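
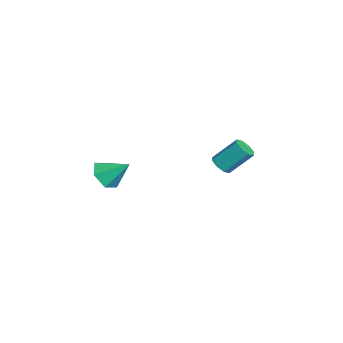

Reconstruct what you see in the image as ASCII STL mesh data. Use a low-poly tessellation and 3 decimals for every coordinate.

solid 
facet normal -0.290 -0.724 -0.626
outer loop
vertex 0.445 -3.203 2.007
vertex -0.277 -3.138 2.267
vertex -0.044 -2.714 1.668
endloop
endfacet
facet normal 0.769 0.571 -0.285
outer loop
vertex 0.445 -3.203 2.007
vertex -0.044 -2.714 1.668
vertex 0.097 -2.202 3.073
endloop
endfacet
facet normal -0.290 -0.724 -0.625
outer loop
vertex -0.044 -2.714 1.668
vertex -0.277 -3.138 2.267
vertex -0.766 -2.649 1.927
endloop
endfacet
facet normal -0.037 0.940 -0.339
outer loop
vertex -0.044 -2.714 1.668
vertex -0.766 -2.649 1.927
vertex 0.097 -2.202 3.073
endloop
endfacet
facet normal -0.291 -0.725 -0.624
outer loop
vertex -0.766 -2.649 1.927
vertex -0.277 -3.138 2.267
vertex -0.999 -3.072 2.527
endloop
endfacet
facet normal -0.673 0.702 0.233
outer loop
vertex -0.766 -2.649 1.927
vertex -0.999 -3.072 2.527
vertex 0.097 -2.202 3.073
endloop
endfacet
facet normal -0.291 -0.724 -0.625
outer loop
vertex -0.999 -3.072 2.527
vertex -0.277 -3.138 2.267
vertex -0.51 -3.561 2.866
endloop
endfacet
facet normal -0.502 0.093 0.860
outer loop
vertex -0.999 -3.072 2.527
vertex -0.51 -3.561 2.866
vertex 0.097 -2.202 3.073
endloop
endfacet
facet normal -0.289 -0.725 -0.625
outer loop
vertex -0.51 -3.561 2.866
vertex -0.277 -3.138 2.267
vertex 0.212 -3.626 2.607
endloop
endfacet
facet normal 0.303 -0.274 0.913
outer loop
vertex -0.51 -3.561 2.866
vertex 0.212 -3.626 2.607
vertex 0.097 -2.202 3.073
endloop
endfacet
facet normal -0.290 -0.725 -0.624
outer loop
vertex 0.212 -3.626 2.607
vertex -0.277 -3.138 2.267
vertex 0.445 -3.203 2.007
endloop
endfacet
facet normal 0.940 -0.035 0.340
outer loop
vertex 0.212 -3.626 2.607
vertex 0.445 -3.203 2.007
vertex 0.097 -2.202 3.073
endloop
endfacet
facet normal -0.021 -0.697 -0.717
outer loop
vertex -2.959 2.17 0.418
vertex -3.275 1.852 0.736
vertex -3.369 2.242 0.36
endloop
endfacet
facet normal 0.219 0.697 -0.682
outer loop
vertex -2.959 2.17 0.418
vertex -3.369 2.242 0.36
vertex -2.928 3.186 1.466
endloop
endfacet
facet normal 0.218 0.698 -0.682
outer loop
vertex -2.928 3.186 1.466
vertex -3.369 2.242 0.36
vertex -3.339 3.258 1.408
endloop
endfacet
facet normal 0.021 0.697 0.717
outer loop
vertex -2.928 3.186 1.466
vertex -3.339 3.258 1.408
vertex -3.245 2.868 1.784
endloop
endfacet
facet normal -0.021 -0.697 -0.717
outer loop
vertex -3.369 2.242 0.36
vertex -3.275 1.852 0.736
vertex -3.725 2.086 0.522
endloop
endfacet
facet normal -0.534 0.615 -0.581
outer loop
vertex -3.369 2.242 0.36
vertex -3.725 2.086 0.522
vertex -3.339 3.258 1.408
endloop
endfacet
facet normal -0.535 0.615 -0.580
outer loop
vertex -3.339 3.258 1.408
vertex -3.725 2.086 0.522
vertex -3.694 3.102 1.57
endloop
endfacet
facet normal 0.021 0.697 0.717
outer loop
vertex -3.339 3.258 1.408
vertex -3.694 3.102 1.57
vertex -3.245 2.868 1.784
endloop
endfacet
facet normal -0.021 -0.696 -0.717
outer loop
vertex -3.725 2.086 0.522
vertex -3.275 1.852 0.736
vertex -3.817 1.792 0.81
endloop
endfacet
facet normal -0.976 0.171 -0.137
outer loop
vertex -3.725 2.086 0.522
vertex -3.817 1.792 0.81
vertex -3.694 3.102 1.57
endloop
endfacet
facet normal -0.976 0.171 -0.137
outer loop
vertex -3.694 3.102 1.57
vertex -3.817 1.792 0.81
vertex -3.786 2.808 1.858
endloop
endfacet
facet normal 0.021 0.696 0.717
outer loop
vertex -3.694 3.102 1.57
vertex -3.786 2.808 1.858
vertex -3.245 2.868 1.784
endloop
endfacet
facet normal -0.021 -0.696 -0.717
outer loop
vertex -3.817 1.792 0.81
vertex -3.275 1.852 0.736
vertex -3.592 1.534 1.054
endloop
endfacet
facet normal -0.844 -0.372 0.385
outer loop
vertex -3.817 1.792 0.81
vertex -3.592 1.534 1.054
vertex -3.786 2.808 1.858
endloop
endfacet
facet normal -0.844 -0.372 0.385
outer loop
vertex -3.786 2.808 1.858
vertex -3.592 1.534 1.054
vertex -3.561 2.55 2.102
endloop
endfacet
facet normal 0.021 0.697 0.717
outer loop
vertex -3.786 2.808 1.858
vertex -3.561 2.55 2.102
vertex -3.245 2.868 1.784
endloop
endfacet
facet normal -0.021 -0.697 -0.717
outer loop
vertex -3.592 1.534 1.054
vertex -3.275 1.852 0.736
vertex -3.181 1.462 1.112
endloop
endfacet
facet normal -0.218 -0.697 0.683
outer loop
vertex -3.592 1.534 1.054
vertex -3.181 1.462 1.112
vertex -3.561 2.55 2.102
endloop
endfacet
facet normal -0.219 -0.697 0.682
outer loop
vertex -3.561 2.55 2.102
vertex -3.181 1.462 1.112
vertex -3.151 2.478 2.16
endloop
endfacet
facet normal 0.021 0.697 0.717
outer loop
vertex -3.561 2.55 2.102
vertex -3.151 2.478 2.16
vertex -3.245 2.868 1.784
endloop
endfacet
facet normal -0.021 -0.697 -0.717
outer loop
vertex -3.181 1.462 1.112
vertex -3.275 1.852 0.736
vertex -2.826 1.618 0.95
endloop
endfacet
facet normal 0.535 -0.614 0.580
outer loop
vertex -3.181 1.462 1.112
vertex -2.826 1.618 0.95
vertex -3.151 2.478 2.16
endloop
endfacet
facet normal 0.534 -0.615 0.580
outer loop
vertex -3.151 2.478 2.16
vertex -2.826 1.618 0.95
vertex -2.795 2.634 1.998
endloop
endfacet
facet normal 0.021 0.697 0.717
outer loop
vertex -3.151 2.478 2.16
vertex -2.795 2.634 1.998
vertex -3.245 2.868 1.784
endloop
endfacet
facet normal -0.021 -0.696 -0.717
outer loop
vertex -2.826 1.618 0.95
vertex -3.275 1.852 0.736
vertex -2.734 1.912 0.662
endloop
endfacet
facet normal 0.976 -0.171 0.137
outer loop
vertex -2.826 1.618 0.95
vertex -2.734 1.912 0.662
vertex -2.795 2.634 1.998
endloop
endfacet
facet normal 0.976 -0.171 0.137
outer loop
vertex -2.795 2.634 1.998
vertex -2.734 1.912 0.662
vertex -2.703 2.928 1.71
endloop
endfacet
facet normal 0.021 0.696 0.717
outer loop
vertex -2.795 2.634 1.998
vertex -2.703 2.928 1.71
vertex -3.245 2.868 1.784
endloop
endfacet
facet normal -0.021 -0.697 -0.717
outer loop
vertex -2.734 1.912 0.662
vertex -3.275 1.852 0.736
vertex -2.959 2.17 0.418
endloop
endfacet
facet normal 0.844 0.372 -0.385
outer loop
vertex -2.734 1.912 0.662
vertex -2.959 2.17 0.418
vertex -2.703 2.928 1.71
endloop
endfacet
facet normal 0.844 0.372 -0.385
outer loop
vertex -2.703 2.928 1.71
vertex -2.959 2.17 0.418
vertex -2.928 3.186 1.466
endloop
endfacet
facet normal 0.021 0.696 0.717
outer loop
vertex -2.703 2.928 1.71
vertex -2.928 3.186 1.466
vertex -3.245 2.868 1.784
endloop
endfacet

endsolid


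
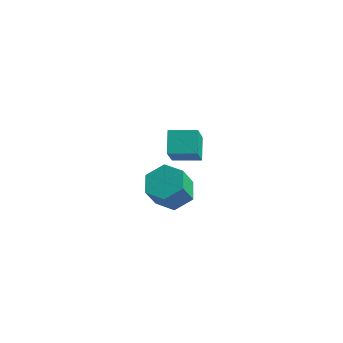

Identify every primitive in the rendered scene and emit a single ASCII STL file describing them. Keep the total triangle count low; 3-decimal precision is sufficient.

solid 
facet normal 0.061 0.474 -0.878
outer loop
vertex 1.484 3.244 -3.293
vertex 0.966 2.466 -3.749
vertex 0.446 3.273 -3.349
endloop
endfacet
facet normal -0.001 0.880 0.475
outer loop
vertex 1.484 3.244 -3.293
vertex 0.446 3.273 -3.349
vertex 1.393 2.532 -1.975
endloop
endfacet
facet normal -0.001 0.880 0.475
outer loop
vertex 1.393 2.532 -1.975
vertex 0.446 3.273 -3.349
vertex 0.355 2.561 -2.031
endloop
endfacet
facet normal -0.061 -0.474 0.878
outer loop
vertex 1.393 2.532 -1.975
vertex 0.355 2.561 -2.031
vertex 0.874 1.754 -2.431
endloop
endfacet
facet normal 0.061 0.474 -0.878
outer loop
vertex 0.446 3.273 -3.349
vertex 0.966 2.466 -3.749
vertex -0.072 2.495 -3.805
endloop
endfacet
facet normal -0.865 0.464 0.191
outer loop
vertex 0.446 3.273 -3.349
vertex -0.072 2.495 -3.805
vertex 0.355 2.561 -2.031
endloop
endfacet
facet normal -0.864 0.465 0.191
outer loop
vertex 0.355 2.561 -2.031
vertex -0.072 2.495 -3.805
vertex -0.164 1.784 -2.488
endloop
endfacet
facet normal -0.062 -0.475 0.878
outer loop
vertex 0.355 2.561 -2.031
vertex -0.164 1.784 -2.488
vertex 0.874 1.754 -2.431
endloop
endfacet
facet normal 0.061 0.474 -0.878
outer loop
vertex -0.072 2.495 -3.805
vertex 0.966 2.466 -3.749
vertex 0.447 1.688 -4.205
endloop
endfacet
facet normal -0.864 -0.415 -0.284
outer loop
vertex -0.072 2.495 -3.805
vertex 0.447 1.688 -4.205
vertex -0.164 1.784 -2.488
endloop
endfacet
facet normal -0.864 -0.416 -0.284
outer loop
vertex -0.164 1.784 -2.488
vertex 0.447 1.688 -4.205
vertex 0.356 0.976 -2.887
endloop
endfacet
facet normal -0.062 -0.474 0.879
outer loop
vertex -0.164 1.784 -2.488
vertex 0.356 0.976 -2.887
vertex 0.874 1.754 -2.431
endloop
endfacet
facet normal 0.061 0.474 -0.878
outer loop
vertex 0.447 1.688 -4.205
vertex 0.966 2.466 -3.749
vertex 1.485 1.659 -4.149
endloop
endfacet
facet normal 0.001 -0.880 -0.475
outer loop
vertex 0.447 1.688 -4.205
vertex 1.485 1.659 -4.149
vertex 0.356 0.976 -2.887
endloop
endfacet
facet normal 0.001 -0.880 -0.475
outer loop
vertex 0.356 0.976 -2.887
vertex 1.485 1.659 -4.149
vertex 1.394 0.947 -2.831
endloop
endfacet
facet normal -0.061 -0.474 0.878
outer loop
vertex 0.356 0.976 -2.887
vertex 1.394 0.947 -2.831
vertex 0.874 1.754 -2.431
endloop
endfacet
facet normal 0.062 0.475 -0.878
outer loop
vertex 1.485 1.659 -4.149
vertex 0.966 2.466 -3.749
vertex 2.004 2.436 -3.692
endloop
endfacet
facet normal 0.864 -0.465 -0.191
outer loop
vertex 1.485 1.659 -4.149
vertex 2.004 2.436 -3.692
vertex 1.394 0.947 -2.831
endloop
endfacet
facet normal 0.865 -0.464 -0.190
outer loop
vertex 1.394 0.947 -2.831
vertex 2.004 2.436 -3.692
vertex 1.912 1.725 -2.375
endloop
endfacet
facet normal -0.061 -0.474 0.878
outer loop
vertex 1.394 0.947 -2.831
vertex 1.912 1.725 -2.375
vertex 0.874 1.754 -2.431
endloop
endfacet
facet normal 0.062 0.474 -0.879
outer loop
vertex 2.004 2.436 -3.692
vertex 0.966 2.466 -3.749
vertex 1.484 3.244 -3.293
endloop
endfacet
facet normal 0.864 0.415 0.285
outer loop
vertex 2.004 2.436 -3.692
vertex 1.484 3.244 -3.293
vertex 1.912 1.725 -2.375
endloop
endfacet
facet normal 0.864 0.415 0.284
outer loop
vertex 1.912 1.725 -2.375
vertex 1.484 3.244 -3.293
vertex 1.393 2.532 -1.975
endloop
endfacet
facet normal -0.061 -0.474 0.878
outer loop
vertex 1.912 1.725 -2.375
vertex 1.393 2.532 -1.975
vertex 0.874 1.754 -2.431
endloop
endfacet
facet normal -0.413 0.680 0.606
outer loop
vertex 2.21 0.026 3.148
vertex 3.366 0.633 3.254
vertex 1.806 1.043 1.731
endloop
endfacet
facet normal -0.882 -0.464 -0.081
outer loop
vertex 2.314 0.207 0.986
vertex 2.21 0.026 3.148
vertex 1.806 1.043 1.731
endloop
endfacet
facet normal -0.413 0.680 0.606
outer loop
vertex 1.806 1.043 1.731
vertex 3.366 0.633 3.254
vertex 2.962 1.65 1.837
endloop
endfacet
facet normal -0.226 0.568 -0.791
outer loop
vertex 2.962 1.65 1.837
vertex 2.314 0.207 0.986
vertex 1.806 1.043 1.731
endloop
endfacet
facet normal 0.226 -0.568 0.791
outer loop
vertex 2.21 0.026 3.148
vertex 3.874 -0.203 2.509
vertex 3.366 0.633 3.254
endloop
endfacet
facet normal -0.882 -0.464 -0.081
outer loop
vertex 2.718 -0.81 2.403
vertex 2.21 0.026 3.148
vertex 2.314 0.207 0.986
endloop
endfacet
facet normal 0.226 -0.568 0.791
outer loop
vertex 2.718 -0.81 2.403
vertex 3.874 -0.203 2.509
vertex 2.21 0.026 3.148
endloop
endfacet
facet normal 0.882 0.464 0.081
outer loop
vertex 3.366 0.633 3.254
vertex 3.874 -0.203 2.509
vertex 2.962 1.65 1.837
endloop
endfacet
facet normal -0.226 0.568 -0.791
outer loop
vertex 3.47 0.814 1.092
vertex 2.314 0.207 0.986
vertex 2.962 1.65 1.837
endloop
endfacet
facet normal 0.882 0.464 0.081
outer loop
vertex 2.962 1.65 1.837
vertex 3.874 -0.203 2.509
vertex 3.47 0.814 1.092
endloop
endfacet
facet normal 0.413 -0.680 -0.606
outer loop
vertex 3.47 0.814 1.092
vertex 2.718 -0.81 2.403
vertex 2.314 0.207 0.986
endloop
endfacet
facet normal 0.413 -0.680 -0.606
outer loop
vertex 3.874 -0.203 2.509
vertex 2.718 -0.81 2.403
vertex 3.47 0.814 1.092
endloop
endfacet

endsolid


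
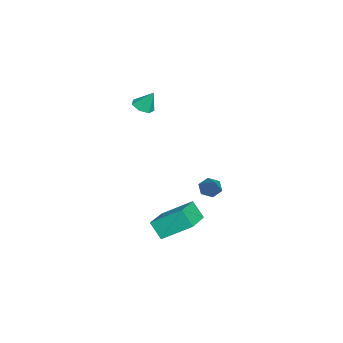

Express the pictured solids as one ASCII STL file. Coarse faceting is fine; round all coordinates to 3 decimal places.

solid 
facet normal -0.327 -0.492 0.807
outer loop
vertex 3.37 2.59 -0.628
vertex 1.462 2.976 -1.166
vertex 3.334 1.257 -1.455
endloop
endfacet
facet normal 0.945 -0.191 0.267
outer loop
vertex 3.658 1.744 -2.254
vertex 3.37 2.59 -0.628
vertex 3.334 1.257 -1.455
endloop
endfacet
facet normal -0.327 -0.492 0.807
outer loop
vertex 3.334 1.257 -1.455
vertex 1.462 2.976 -1.166
vertex 1.426 1.643 -1.993
endloop
endfacet
facet normal -0.023 -0.849 -0.527
outer loop
vertex 1.426 1.643 -1.993
vertex 3.658 1.744 -2.254
vertex 3.334 1.257 -1.455
endloop
endfacet
facet normal 0.023 0.849 0.527
outer loop
vertex 3.37 2.59 -0.628
vertex 1.786 3.463 -1.965
vertex 1.462 2.976 -1.166
endloop
endfacet
facet normal 0.945 -0.191 0.267
outer loop
vertex 3.694 3.077 -1.427
vertex 3.37 2.59 -0.628
vertex 3.658 1.744 -2.254
endloop
endfacet
facet normal 0.023 0.849 0.527
outer loop
vertex 3.694 3.077 -1.427
vertex 1.786 3.463 -1.965
vertex 3.37 2.59 -0.628
endloop
endfacet
facet normal -0.945 0.191 -0.267
outer loop
vertex 1.462 2.976 -1.166
vertex 1.786 3.463 -1.965
vertex 1.426 1.643 -1.993
endloop
endfacet
facet normal -0.023 -0.849 -0.527
outer loop
vertex 1.75 2.13 -2.792
vertex 3.658 1.744 -2.254
vertex 1.426 1.643 -1.993
endloop
endfacet
facet normal -0.945 0.191 -0.267
outer loop
vertex 1.426 1.643 -1.993
vertex 1.786 3.463 -1.965
vertex 1.75 2.13 -2.792
endloop
endfacet
facet normal 0.327 0.492 -0.807
outer loop
vertex 1.75 2.13 -2.792
vertex 3.694 3.077 -1.427
vertex 3.658 1.744 -2.254
endloop
endfacet
facet normal 0.327 0.492 -0.807
outer loop
vertex 1.786 3.463 -1.965
vertex 3.694 3.077 -1.427
vertex 1.75 2.13 -2.792
endloop
endfacet
facet normal -0.113 -0.475 -0.873
outer loop
vertex -0.202 0.571 3.483
vertex -0.748 0.697 3.485
vertex -0.322 0.991 3.27
endloop
endfacet
facet normal 0.913 0.359 0.194
outer loop
vertex -0.202 0.571 3.483
vertex -0.322 0.991 3.27
vertex -0.632 1.183 4.375
endloop
endfacet
facet normal -0.113 -0.474 -0.873
outer loop
vertex -0.322 0.991 3.27
vertex -0.748 0.697 3.485
vertex -0.762 1.19 3.219
endloop
endfacet
facet normal 0.416 0.909 -0.041
outer loop
vertex -0.322 0.991 3.27
vertex -0.762 1.19 3.219
vertex -0.632 1.183 4.375
endloop
endfacet
facet normal -0.113 -0.474 -0.873
outer loop
vertex -0.762 1.19 3.219
vertex -0.748 0.697 3.485
vertex -1.192 1.018 3.368
endloop
endfacet
facet normal -0.357 0.933 0.046
outer loop
vertex -0.762 1.19 3.219
vertex -1.192 1.018 3.368
vertex -0.632 1.183 4.375
endloop
endfacet
facet normal -0.113 -0.475 -0.873
outer loop
vertex -1.192 1.018 3.368
vertex -0.748 0.697 3.485
vertex -1.287 0.605 3.605
endloop
endfacet
facet normal -0.823 0.413 0.390
outer loop
vertex -1.192 1.018 3.368
vertex -1.287 0.605 3.605
vertex -0.632 1.183 4.375
endloop
endfacet
facet normal -0.113 -0.477 -0.872
outer loop
vertex -1.287 0.605 3.605
vertex -0.748 0.697 3.485
vertex -0.976 0.261 3.753
endloop
endfacet
facet normal -0.632 -0.257 0.731
outer loop
vertex -1.287 0.605 3.605
vertex -0.976 0.261 3.753
vertex -0.632 1.183 4.375
endloop
endfacet
facet normal -0.114 -0.476 -0.872
outer loop
vertex -0.976 0.261 3.753
vertex -0.748 0.697 3.485
vertex -0.493 0.246 3.698
endloop
endfacet
facet normal 0.075 -0.577 0.814
outer loop
vertex -0.976 0.261 3.753
vertex -0.493 0.246 3.698
vertex -0.632 1.183 4.375
endloop
endfacet
facet normal -0.113 -0.476 -0.872
outer loop
vertex -0.493 0.246 3.698
vertex -0.748 0.697 3.485
vertex -0.202 0.571 3.483
endloop
endfacet
facet normal 0.761 -0.302 0.574
outer loop
vertex -0.493 0.246 3.698
vertex -0.202 0.571 3.483
vertex -0.632 1.183 4.375
endloop
endfacet
facet normal -0.770 -0.126 -0.626
outer loop
vertex 2.259 3.855 -0.436
vertex 1.945 3.737 -0.026
vertex 1.993 4.24 -0.186
endloop
endfacet
facet normal 0.587 0.685 -0.431
outer loop
vertex 2.259 3.855 -0.436
vertex 1.993 4.24 -0.186
vertex 3.215 3.943 1.006
endloop
endfacet
facet normal -0.770 -0.126 -0.626
outer loop
vertex 1.993 4.24 -0.186
vertex 1.945 3.737 -0.026
vertex 1.679 4.121 0.224
endloop
endfacet
facet normal -0.022 0.965 0.263
outer loop
vertex 1.993 4.24 -0.186
vertex 1.679 4.121 0.224
vertex 3.215 3.943 1.006
endloop
endfacet
facet normal -0.770 -0.126 -0.626
outer loop
vertex 1.679 4.121 0.224
vertex 1.945 3.737 -0.026
vertex 1.631 3.618 0.384
endloop
endfacet
facet normal -0.402 0.312 0.861
outer loop
vertex 1.679 4.121 0.224
vertex 1.631 3.618 0.384
vertex 3.215 3.943 1.006
endloop
endfacet
facet normal -0.770 -0.125 -0.626
outer loop
vertex 1.631 3.618 0.384
vertex 1.945 3.737 -0.026
vertex 1.897 3.233 0.134
endloop
endfacet
facet normal -0.174 -0.618 0.767
outer loop
vertex 1.631 3.618 0.384
vertex 1.897 3.233 0.134
vertex 3.215 3.943 1.006
endloop
endfacet
facet normal -0.770 -0.125 -0.626
outer loop
vertex 1.897 3.233 0.134
vertex 1.945 3.737 -0.026
vertex 2.211 3.352 -0.276
endloop
endfacet
facet normal 0.435 -0.897 0.073
outer loop
vertex 1.897 3.233 0.134
vertex 2.211 3.352 -0.276
vertex 3.215 3.943 1.006
endloop
endfacet
facet normal -0.770 -0.126 -0.626
outer loop
vertex 2.211 3.352 -0.276
vertex 1.945 3.737 -0.026
vertex 2.259 3.855 -0.436
endloop
endfacet
facet normal 0.815 -0.245 -0.525
outer loop
vertex 2.211 3.352 -0.276
vertex 2.259 3.855 -0.436
vertex 3.215 3.943 1.006
endloop
endfacet

endsolid


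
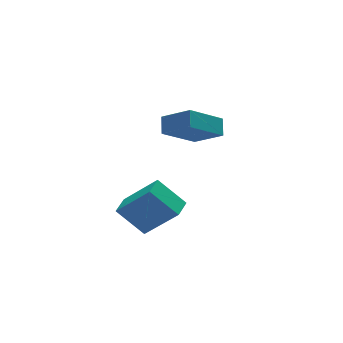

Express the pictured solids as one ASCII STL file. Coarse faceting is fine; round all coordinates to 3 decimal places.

solid 
facet normal -0.489 0.579 0.653
outer loop
vertex -0.572 -2.586 5.197
vertex 0.087 -1.989 5.161
vertex -1.569 -1.585 3.563
endloop
endfacet
facet normal -0.740 -0.671 0.041
outer loop
vertex -0.787 -2.511 2.519
vertex -0.572 -2.586 5.197
vertex -1.569 -1.585 3.563
endloop
endfacet
facet normal -0.489 0.579 0.653
outer loop
vertex -1.569 -1.585 3.563
vertex 0.087 -1.989 5.161
vertex -0.91 -0.988 3.527
endloop
endfacet
facet normal -0.461 0.464 -0.757
outer loop
vertex -0.91 -0.988 3.527
vertex -0.787 -2.511 2.519
vertex -1.569 -1.585 3.563
endloop
endfacet
facet normal 0.461 -0.464 0.757
outer loop
vertex -0.572 -2.586 5.197
vertex 0.869 -2.915 4.117
vertex 0.087 -1.989 5.161
endloop
endfacet
facet normal -0.740 -0.671 0.041
outer loop
vertex 0.21 -3.512 4.153
vertex -0.572 -2.586 5.197
vertex -0.787 -2.511 2.519
endloop
endfacet
facet normal 0.461 -0.464 0.757
outer loop
vertex 0.21 -3.512 4.153
vertex 0.869 -2.915 4.117
vertex -0.572 -2.586 5.197
endloop
endfacet
facet normal 0.740 0.671 -0.041
outer loop
vertex 0.087 -1.989 5.161
vertex 0.869 -2.915 4.117
vertex -0.91 -0.988 3.527
endloop
endfacet
facet normal -0.461 0.464 -0.757
outer loop
vertex -0.128 -1.914 2.483
vertex -0.787 -2.511 2.519
vertex -0.91 -0.988 3.527
endloop
endfacet
facet normal 0.740 0.671 -0.041
outer loop
vertex -0.91 -0.988 3.527
vertex 0.869 -2.915 4.117
vertex -0.128 -1.914 2.483
endloop
endfacet
facet normal 0.489 -0.579 -0.653
outer loop
vertex -0.128 -1.914 2.483
vertex 0.21 -3.512 4.153
vertex -0.787 -2.511 2.519
endloop
endfacet
facet normal 0.489 -0.579 -0.653
outer loop
vertex 0.869 -2.915 4.117
vertex 0.21 -3.512 4.153
vertex -0.128 -1.914 2.483
endloop
endfacet
facet normal -0.784 -0.046 0.619
outer loop
vertex 3.622 1.885 5.21
vertex 2.834 2.947 4.291
vertex 3.282 1.217 4.729
endloop
endfacet
facet normal 0.489 -0.660 0.571
outer loop
vertex 4.906 1.313 3.449
vertex 3.622 1.885 5.21
vertex 3.282 1.217 4.729
endloop
endfacet
facet normal -0.784 -0.046 0.619
outer loop
vertex 3.282 1.217 4.729
vertex 2.834 2.947 4.291
vertex 2.495 2.279 3.811
endloop
endfacet
facet normal -0.382 -0.750 -0.540
outer loop
vertex 2.495 2.279 3.811
vertex 4.906 1.313 3.449
vertex 3.282 1.217 4.729
endloop
endfacet
facet normal 0.381 0.750 0.540
outer loop
vertex 3.622 1.885 5.21
vertex 4.458 3.043 3.011
vertex 2.834 2.947 4.291
endloop
endfacet
facet normal 0.490 -0.659 0.571
outer loop
vertex 5.245 1.981 3.929
vertex 3.622 1.885 5.21
vertex 4.906 1.313 3.449
endloop
endfacet
facet normal 0.382 0.750 0.540
outer loop
vertex 5.245 1.981 3.929
vertex 4.458 3.043 3.011
vertex 3.622 1.885 5.21
endloop
endfacet
facet normal -0.489 0.659 -0.571
outer loop
vertex 2.834 2.947 4.291
vertex 4.458 3.043 3.011
vertex 2.495 2.279 3.811
endloop
endfacet
facet normal -0.382 -0.750 -0.540
outer loop
vertex 4.118 2.375 2.53
vertex 4.906 1.313 3.449
vertex 2.495 2.279 3.811
endloop
endfacet
facet normal -0.489 0.660 -0.570
outer loop
vertex 2.495 2.279 3.811
vertex 4.458 3.043 3.011
vertex 4.118 2.375 2.53
endloop
endfacet
facet normal 0.784 0.047 -0.619
outer loop
vertex 4.118 2.375 2.53
vertex 5.245 1.981 3.929
vertex 4.906 1.313 3.449
endloop
endfacet
facet normal 0.784 0.046 -0.619
outer loop
vertex 4.458 3.043 3.011
vertex 5.245 1.981 3.929
vertex 4.118 2.375 2.53
endloop
endfacet

endsolid


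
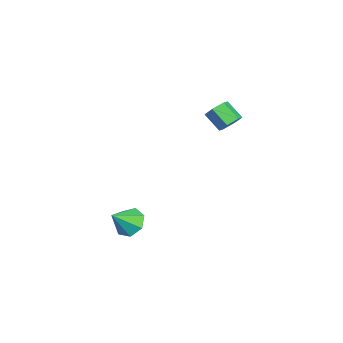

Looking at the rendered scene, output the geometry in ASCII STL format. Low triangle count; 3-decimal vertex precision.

solid 
facet normal -0.392 0.608 -0.690
outer loop
vertex 0.935 -1.687 -4.562
vertex 0.018 -1.653 -4.012
vertex 0.869 -1.011 -3.929
endloop
endfacet
facet normal 0.994 -0.009 0.113
outer loop
vertex 0.935 -1.687 -4.562
vertex 0.869 -1.011 -3.929
vertex 0.722 -2.747 -2.768
endloop
endfacet
facet normal -0.391 0.607 -0.692
outer loop
vertex 0.869 -1.011 -3.929
vertex 0.018 -1.653 -4.012
vertex 0.162 -0.818 -3.36
endloop
endfacet
facet normal 0.640 0.389 0.663
outer loop
vertex 0.869 -1.011 -3.929
vertex 0.162 -0.818 -3.36
vertex 0.722 -2.747 -2.768
endloop
endfacet
facet normal -0.391 0.607 -0.691
outer loop
vertex 0.162 -0.818 -3.36
vertex 0.018 -1.653 -4.012
vertex -0.654 -1.254 -3.281
endloop
endfacet
facet normal -0.056 0.278 0.959
outer loop
vertex 0.162 -0.818 -3.36
vertex -0.654 -1.254 -3.281
vertex 0.722 -2.747 -2.768
endloop
endfacet
facet normal -0.391 0.607 -0.691
outer loop
vertex -0.654 -1.254 -3.281
vertex 0.018 -1.653 -4.012
vertex -0.964 -1.991 -3.753
endloop
endfacet
facet normal -0.571 -0.259 0.779
outer loop
vertex -0.654 -1.254 -3.281
vertex -0.964 -1.991 -3.753
vertex 0.722 -2.747 -2.768
endloop
endfacet
facet normal -0.391 0.607 -0.692
outer loop
vertex -0.964 -1.991 -3.753
vertex 0.018 -1.653 -4.012
vertex -0.534 -2.474 -4.42
endloop
endfacet
facet normal -0.517 -0.816 0.258
outer loop
vertex -0.964 -1.991 -3.753
vertex -0.534 -2.474 -4.42
vertex 0.722 -2.747 -2.768
endloop
endfacet
facet normal -0.392 0.607 -0.692
outer loop
vertex -0.534 -2.474 -4.42
vertex 0.018 -1.653 -4.012
vertex 0.311 -2.339 -4.78
endloop
endfacet
facet normal 0.066 -0.975 -0.211
outer loop
vertex -0.534 -2.474 -4.42
vertex 0.311 -2.339 -4.78
vertex 0.722 -2.747 -2.768
endloop
endfacet
facet normal -0.392 0.607 -0.691
outer loop
vertex 0.311 -2.339 -4.78
vertex 0.018 -1.653 -4.012
vertex 0.935 -1.687 -4.562
endloop
endfacet
facet normal 0.739 -0.615 -0.276
outer loop
vertex 0.311 -2.339 -4.78
vertex 0.935 -1.687 -4.562
vertex 0.722 -2.747 -2.768
endloop
endfacet
facet normal 0.580 0.529 -0.619
outer loop
vertex -0.705 4.685 3.994
vertex -1.041 4.293 3.344
vertex -1.381 4.996 3.626
endloop
endfacet
facet normal -0.003 0.761 0.649
outer loop
vertex -0.705 4.685 3.994
vertex -1.381 4.996 3.626
vertex -1.524 3.939 4.866
endloop
endfacet
facet normal -0.004 0.761 0.648
outer loop
vertex -1.524 3.939 4.866
vertex -1.381 4.996 3.626
vertex -2.2 4.249 4.498
endloop
endfacet
facet normal -0.580 -0.530 0.619
outer loop
vertex -1.524 3.939 4.866
vertex -2.2 4.249 4.498
vertex -1.859 3.547 4.216
endloop
endfacet
facet normal 0.581 0.529 -0.618
outer loop
vertex -1.381 4.996 3.626
vertex -1.041 4.293 3.344
vertex -1.717 4.604 2.975
endloop
endfacet
facet normal -0.707 0.705 -0.060
outer loop
vertex -1.381 4.996 3.626
vertex -1.717 4.604 2.975
vertex -2.2 4.249 4.498
endloop
endfacet
facet normal -0.707 0.704 -0.060
outer loop
vertex -2.2 4.249 4.498
vertex -1.717 4.604 2.975
vertex -2.535 3.857 3.848
endloop
endfacet
facet normal -0.580 -0.530 0.619
outer loop
vertex -2.2 4.249 4.498
vertex -2.535 3.857 3.848
vertex -1.859 3.547 4.216
endloop
endfacet
facet normal 0.581 0.529 -0.618
outer loop
vertex -1.717 4.604 2.975
vertex -1.041 4.293 3.344
vertex -1.376 3.901 2.694
endloop
endfacet
facet normal -0.703 -0.058 -0.709
outer loop
vertex -1.717 4.604 2.975
vertex -1.376 3.901 2.694
vertex -2.535 3.857 3.848
endloop
endfacet
facet normal -0.703 -0.056 -0.709
outer loop
vertex -2.535 3.857 3.848
vertex -1.376 3.901 2.694
vertex -2.195 3.155 3.566
endloop
endfacet
facet normal -0.580 -0.530 0.619
outer loop
vertex -2.535 3.857 3.848
vertex -2.195 3.155 3.566
vertex -1.859 3.547 4.216
endloop
endfacet
facet normal 0.580 0.530 -0.619
outer loop
vertex -1.376 3.901 2.694
vertex -1.041 4.293 3.344
vertex -0.7 3.591 3.062
endloop
endfacet
facet normal 0.004 -0.762 -0.648
outer loop
vertex -1.376 3.901 2.694
vertex -0.7 3.591 3.062
vertex -2.195 3.155 3.566
endloop
endfacet
facet normal 0.003 -0.761 -0.649
outer loop
vertex -2.195 3.155 3.566
vertex -0.7 3.591 3.062
vertex -1.519 2.844 3.934
endloop
endfacet
facet normal -0.580 -0.529 0.619
outer loop
vertex -2.195 3.155 3.566
vertex -1.519 2.844 3.934
vertex -1.859 3.547 4.216
endloop
endfacet
facet normal 0.580 0.530 -0.619
outer loop
vertex -0.7 3.591 3.062
vertex -1.041 4.293 3.344
vertex -0.365 3.983 3.712
endloop
endfacet
facet normal 0.707 -0.705 0.061
outer loop
vertex -0.7 3.591 3.062
vertex -0.365 3.983 3.712
vertex -1.519 2.844 3.934
endloop
endfacet
facet normal 0.707 -0.705 0.059
outer loop
vertex -1.519 2.844 3.934
vertex -0.365 3.983 3.712
vertex -1.183 3.236 4.585
endloop
endfacet
facet normal -0.581 -0.529 0.618
outer loop
vertex -1.519 2.844 3.934
vertex -1.183 3.236 4.585
vertex -1.859 3.547 4.216
endloop
endfacet
facet normal 0.580 0.530 -0.619
outer loop
vertex -0.365 3.983 3.712
vertex -1.041 4.293 3.344
vertex -0.705 4.685 3.994
endloop
endfacet
facet normal 0.704 0.057 0.708
outer loop
vertex -0.365 3.983 3.712
vertex -0.705 4.685 3.994
vertex -1.183 3.236 4.585
endloop
endfacet
facet normal 0.703 0.057 0.709
outer loop
vertex -1.183 3.236 4.585
vertex -0.705 4.685 3.994
vertex -1.524 3.939 4.866
endloop
endfacet
facet normal -0.581 -0.529 0.618
outer loop
vertex -1.183 3.236 4.585
vertex -1.524 3.939 4.866
vertex -1.859 3.547 4.216
endloop
endfacet

endsolid


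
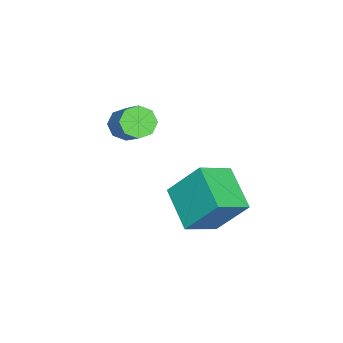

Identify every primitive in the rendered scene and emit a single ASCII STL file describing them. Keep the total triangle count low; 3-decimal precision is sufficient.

solid 
facet normal -0.592 -0.508 -0.625
outer loop
vertex -3.447 -2.313 -2.574
vertex -3.938 -2.475 -1.977
vertex -3.877 -1.893 -2.508
endloop
endfacet
facet normal 0.379 0.509 -0.773
outer loop
vertex -3.447 -2.313 -2.574
vertex -3.877 -1.893 -2.508
vertex -2.41 -1.424 -1.48
endloop
endfacet
facet normal 0.379 0.509 -0.773
outer loop
vertex -2.41 -1.424 -1.48
vertex -3.877 -1.893 -2.508
vertex -2.84 -1.004 -1.414
endloop
endfacet
facet normal 0.592 0.508 0.625
outer loop
vertex -2.41 -1.424 -1.48
vertex -2.84 -1.004 -1.414
vertex -2.902 -1.585 -0.883
endloop
endfacet
facet normal -0.592 -0.508 -0.625
outer loop
vertex -3.877 -1.893 -2.508
vertex -3.938 -2.475 -1.977
vertex -4.343 -1.814 -2.131
endloop
endfacet
facet normal -0.235 0.851 -0.469
outer loop
vertex -3.877 -1.893 -2.508
vertex -4.343 -1.814 -2.131
vertex -2.84 -1.004 -1.414
endloop
endfacet
facet normal -0.234 0.851 -0.470
outer loop
vertex -2.84 -1.004 -1.414
vertex -4.343 -1.814 -2.131
vertex -3.306 -0.924 -1.037
endloop
endfacet
facet normal 0.593 0.508 0.625
outer loop
vertex -2.84 -1.004 -1.414
vertex -3.306 -0.924 -1.037
vertex -2.902 -1.585 -0.883
endloop
endfacet
facet normal -0.593 -0.509 -0.625
outer loop
vertex -4.343 -1.814 -2.131
vertex -3.938 -2.475 -1.977
vertex -4.572 -2.122 -1.663
endloop
endfacet
facet normal -0.711 0.695 0.109
outer loop
vertex -4.343 -1.814 -2.131
vertex -4.572 -2.122 -1.663
vertex -3.306 -0.924 -1.037
endloop
endfacet
facet normal -0.711 0.694 0.109
outer loop
vertex -3.306 -0.924 -1.037
vertex -4.572 -2.122 -1.663
vertex -3.535 -1.232 -0.57
endloop
endfacet
facet normal 0.592 0.508 0.625
outer loop
vertex -3.306 -0.924 -1.037
vertex -3.535 -1.232 -0.57
vertex -2.902 -1.585 -0.883
endloop
endfacet
facet normal -0.592 -0.508 -0.625
outer loop
vertex -4.572 -2.122 -1.663
vertex -3.938 -2.475 -1.977
vertex -4.43 -2.636 -1.38
endloop
endfacet
facet normal -0.770 0.131 0.624
outer loop
vertex -4.572 -2.122 -1.663
vertex -4.43 -2.636 -1.38
vertex -3.535 -1.232 -0.57
endloop
endfacet
facet normal -0.771 0.131 0.624
outer loop
vertex -3.535 -1.232 -0.57
vertex -4.43 -2.636 -1.38
vertex -3.393 -1.747 -0.286
endloop
endfacet
facet normal 0.592 0.508 0.625
outer loop
vertex -3.535 -1.232 -0.57
vertex -3.393 -1.747 -0.286
vertex -2.902 -1.585 -0.883
endloop
endfacet
facet normal -0.592 -0.508 -0.625
outer loop
vertex -4.43 -2.636 -1.38
vertex -3.938 -2.475 -1.977
vertex -4.0 -3.056 -1.446
endloop
endfacet
facet normal -0.379 -0.509 0.773
outer loop
vertex -4.43 -2.636 -1.38
vertex -4.0 -3.056 -1.446
vertex -3.393 -1.747 -0.286
endloop
endfacet
facet normal -0.379 -0.509 0.773
outer loop
vertex -3.393 -1.747 -0.286
vertex -4.0 -3.056 -1.446
vertex -2.963 -2.167 -0.352
endloop
endfacet
facet normal 0.592 0.508 0.625
outer loop
vertex -3.393 -1.747 -0.286
vertex -2.963 -2.167 -0.352
vertex -2.902 -1.585 -0.883
endloop
endfacet
facet normal -0.593 -0.508 -0.625
outer loop
vertex -4.0 -3.056 -1.446
vertex -3.938 -2.475 -1.977
vertex -3.534 -3.136 -1.823
endloop
endfacet
facet normal 0.234 -0.851 0.470
outer loop
vertex -4.0 -3.056 -1.446
vertex -3.534 -3.136 -1.823
vertex -2.963 -2.167 -0.352
endloop
endfacet
facet normal 0.235 -0.851 0.469
outer loop
vertex -2.963 -2.167 -0.352
vertex -3.534 -3.136 -1.823
vertex -2.497 -2.246 -0.729
endloop
endfacet
facet normal 0.592 0.508 0.625
outer loop
vertex -2.963 -2.167 -0.352
vertex -2.497 -2.246 -0.729
vertex -2.902 -1.585 -0.883
endloop
endfacet
facet normal -0.592 -0.508 -0.625
outer loop
vertex -3.534 -3.136 -1.823
vertex -3.938 -2.475 -1.977
vertex -3.305 -2.828 -2.29
endloop
endfacet
facet normal 0.711 -0.694 -0.109
outer loop
vertex -3.534 -3.136 -1.823
vertex -3.305 -2.828 -2.29
vertex -2.497 -2.246 -0.729
endloop
endfacet
facet normal 0.711 -0.695 -0.109
outer loop
vertex -2.497 -2.246 -0.729
vertex -3.305 -2.828 -2.29
vertex -2.268 -1.938 -1.197
endloop
endfacet
facet normal 0.593 0.509 0.625
outer loop
vertex -2.497 -2.246 -0.729
vertex -2.268 -1.938 -1.197
vertex -2.902 -1.585 -0.883
endloop
endfacet
facet normal -0.592 -0.508 -0.625
outer loop
vertex -3.305 -2.828 -2.29
vertex -3.938 -2.475 -1.977
vertex -3.447 -2.313 -2.574
endloop
endfacet
facet normal 0.770 -0.132 -0.624
outer loop
vertex -3.305 -2.828 -2.29
vertex -3.447 -2.313 -2.574
vertex -2.268 -1.938 -1.197
endloop
endfacet
facet normal 0.770 -0.131 -0.624
outer loop
vertex -2.268 -1.938 -1.197
vertex -3.447 -2.313 -2.574
vertex -2.41 -1.424 -1.48
endloop
endfacet
facet normal 0.592 0.508 0.625
outer loop
vertex -2.268 -1.938 -1.197
vertex -2.41 -1.424 -1.48
vertex -2.902 -1.585 -0.883
endloop
endfacet
facet normal -0.695 -0.572 0.436
outer loop
vertex -1.611 1.329 -1.962
vertex -2.819 2.227 -2.708
vertex -1.566 0.023 -3.606
endloop
endfacet
facet normal 0.719 -0.535 0.444
outer loop
vertex -0.121 1.213 -4.512
vertex -1.611 1.329 -1.962
vertex -1.566 0.023 -3.606
endloop
endfacet
facet normal -0.695 -0.572 0.436
outer loop
vertex -1.566 0.023 -3.606
vertex -2.819 2.227 -2.708
vertex -2.774 0.921 -4.352
endloop
endfacet
facet normal 0.021 -0.622 -0.783
outer loop
vertex -2.774 0.921 -4.352
vertex -0.121 1.213 -4.512
vertex -1.566 0.023 -3.606
endloop
endfacet
facet normal -0.021 0.622 0.783
outer loop
vertex -1.611 1.329 -1.962
vertex -1.374 3.417 -3.614
vertex -2.819 2.227 -2.708
endloop
endfacet
facet normal 0.719 -0.535 0.444
outer loop
vertex -0.166 2.519 -2.868
vertex -1.611 1.329 -1.962
vertex -0.121 1.213 -4.512
endloop
endfacet
facet normal -0.021 0.622 0.783
outer loop
vertex -0.166 2.519 -2.868
vertex -1.374 3.417 -3.614
vertex -1.611 1.329 -1.962
endloop
endfacet
facet normal -0.719 0.535 -0.444
outer loop
vertex -2.819 2.227 -2.708
vertex -1.374 3.417 -3.614
vertex -2.774 0.921 -4.352
endloop
endfacet
facet normal 0.021 -0.622 -0.783
outer loop
vertex -1.329 2.111 -5.258
vertex -0.121 1.213 -4.512
vertex -2.774 0.921 -4.352
endloop
endfacet
facet normal -0.719 0.535 -0.444
outer loop
vertex -2.774 0.921 -4.352
vertex -1.374 3.417 -3.614
vertex -1.329 2.111 -5.258
endloop
endfacet
facet normal 0.695 0.572 -0.436
outer loop
vertex -1.329 2.111 -5.258
vertex -0.166 2.519 -2.868
vertex -0.121 1.213 -4.512
endloop
endfacet
facet normal 0.695 0.572 -0.436
outer loop
vertex -1.374 3.417 -3.614
vertex -0.166 2.519 -2.868
vertex -1.329 2.111 -5.258
endloop
endfacet

endsolid


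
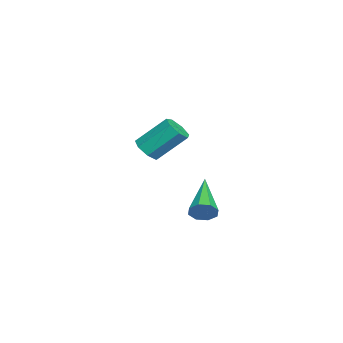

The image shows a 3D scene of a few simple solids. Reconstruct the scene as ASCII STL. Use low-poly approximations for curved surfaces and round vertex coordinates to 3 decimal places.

solid 
facet normal 0.089 -0.711 -0.697
outer loop
vertex -0.166 -0.164 1.585
vertex -0.463 -0.595 1.987
vertex -0.736 -0.192 1.541
endloop
endfacet
facet normal 0.021 0.702 -0.712
outer loop
vertex -0.166 -0.164 1.585
vertex -0.736 -0.192 1.541
vertex -0.319 1.066 2.792
endloop
endfacet
facet normal 0.020 0.702 -0.712
outer loop
vertex -0.319 1.066 2.792
vertex -0.736 -0.192 1.541
vertex -0.89 1.038 2.748
endloop
endfacet
facet normal -0.089 0.711 0.698
outer loop
vertex -0.319 1.066 2.792
vertex -0.89 1.038 2.748
vertex -0.617 0.635 3.193
endloop
endfacet
facet normal 0.089 -0.711 -0.697
outer loop
vertex -0.736 -0.192 1.541
vertex -0.463 -0.595 1.987
vertex -1.101 -0.523 1.832
endloop
endfacet
facet normal -0.765 0.400 -0.505
outer loop
vertex -0.736 -0.192 1.541
vertex -1.101 -0.523 1.832
vertex -0.89 1.038 2.748
endloop
endfacet
facet normal -0.766 0.399 -0.504
outer loop
vertex -0.89 1.038 2.748
vertex -1.101 -0.523 1.832
vertex -1.255 0.706 3.039
endloop
endfacet
facet normal -0.089 0.710 0.698
outer loop
vertex -0.89 1.038 2.748
vertex -1.255 0.706 3.039
vertex -0.617 0.635 3.193
endloop
endfacet
facet normal 0.089 -0.711 -0.698
outer loop
vertex -1.101 -0.523 1.832
vertex -0.463 -0.595 1.987
vertex -0.985 -0.909 2.24
endloop
endfacet
facet normal -0.975 -0.205 0.084
outer loop
vertex -1.101 -0.523 1.832
vertex -0.985 -0.909 2.24
vertex -1.255 0.706 3.039
endloop
endfacet
facet normal -0.975 -0.205 0.084
outer loop
vertex -1.255 0.706 3.039
vertex -0.985 -0.909 2.24
vertex -1.139 0.321 3.447
endloop
endfacet
facet normal -0.089 0.712 0.697
outer loop
vertex -1.255 0.706 3.039
vertex -1.139 0.321 3.447
vertex -0.617 0.635 3.193
endloop
endfacet
facet normal 0.089 -0.711 -0.698
outer loop
vertex -0.985 -0.909 2.24
vertex -0.463 -0.595 1.987
vertex -0.477 -1.058 2.457
endloop
endfacet
facet normal -0.451 -0.653 0.608
outer loop
vertex -0.985 -0.909 2.24
vertex -0.477 -1.058 2.457
vertex -1.139 0.321 3.447
endloop
endfacet
facet normal -0.451 -0.653 0.609
outer loop
vertex -1.139 0.321 3.447
vertex -0.477 -1.058 2.457
vertex -0.63 0.172 3.664
endloop
endfacet
facet normal -0.089 0.712 0.697
outer loop
vertex -1.139 0.321 3.447
vertex -0.63 0.172 3.664
vertex -0.617 0.635 3.193
endloop
endfacet
facet normal 0.088 -0.711 -0.698
outer loop
vertex -0.477 -1.058 2.457
vertex -0.463 -0.595 1.987
vertex 0.042 -0.858 2.319
endloop
endfacet
facet normal 0.415 -0.611 0.675
outer loop
vertex -0.477 -1.058 2.457
vertex 0.042 -0.858 2.319
vertex -0.63 0.172 3.664
endloop
endfacet
facet normal 0.415 -0.611 0.675
outer loop
vertex -0.63 0.172 3.664
vertex 0.042 -0.858 2.319
vertex -0.111 0.372 3.526
endloop
endfacet
facet normal -0.089 0.712 0.697
outer loop
vertex -0.63 0.172 3.664
vertex -0.111 0.372 3.526
vertex -0.617 0.635 3.193
endloop
endfacet
facet normal 0.088 -0.711 -0.698
outer loop
vertex 0.042 -0.858 2.319
vertex -0.463 -0.595 1.987
vertex 0.181 -0.46 1.931
endloop
endfacet
facet normal 0.966 -0.109 0.234
outer loop
vertex 0.042 -0.858 2.319
vertex 0.181 -0.46 1.931
vertex -0.111 0.372 3.526
endloop
endfacet
facet normal 0.966 -0.108 0.233
outer loop
vertex -0.111 0.372 3.526
vertex 0.181 -0.46 1.931
vertex 0.027 0.769 3.138
endloop
endfacet
facet normal -0.089 0.712 0.697
outer loop
vertex -0.111 0.372 3.526
vertex 0.027 0.769 3.138
vertex -0.617 0.635 3.193
endloop
endfacet
facet normal 0.088 -0.711 -0.697
outer loop
vertex 0.181 -0.46 1.931
vertex -0.463 -0.595 1.987
vertex -0.166 -0.164 1.585
endloop
endfacet
facet normal 0.790 0.477 -0.385
outer loop
vertex 0.181 -0.46 1.931
vertex -0.166 -0.164 1.585
vertex 0.027 0.769 3.138
endloop
endfacet
facet normal 0.792 0.475 -0.384
outer loop
vertex 0.027 0.769 3.138
vertex -0.166 -0.164 1.585
vertex -0.319 1.066 2.792
endloop
endfacet
facet normal -0.088 0.711 0.698
outer loop
vertex 0.027 0.769 3.138
vertex -0.319 1.066 2.792
vertex -0.617 0.635 3.193
endloop
endfacet
facet normal 0.894 0.085 -0.440
outer loop
vertex 5.076 2.622 1.4
vertex 4.877 2.33 0.94
vertex 4.899 2.889 1.092
endloop
endfacet
facet normal -0.018 0.750 0.661
outer loop
vertex 5.076 2.622 1.4
vertex 4.899 2.889 1.092
vertex 2.963 2.15 1.88
endloop
endfacet
facet normal 0.895 0.084 -0.439
outer loop
vertex 4.899 2.889 1.092
vertex 4.877 2.33 0.94
vertex 4.71 2.829 0.695
endloop
endfacet
facet normal -0.348 0.937 0.024
outer loop
vertex 4.899 2.889 1.092
vertex 4.71 2.829 0.695
vertex 2.963 2.15 1.88
endloop
endfacet
facet normal 0.895 0.084 -0.439
outer loop
vertex 4.71 2.829 0.695
vertex 4.877 2.33 0.94
vertex 4.619 2.476 0.442
endloop
endfacet
facet normal -0.603 0.562 -0.567
outer loop
vertex 4.71 2.829 0.695
vertex 4.619 2.476 0.442
vertex 2.963 2.15 1.88
endloop
endfacet
facet normal 0.895 0.082 -0.439
outer loop
vertex 4.619 2.476 0.442
vertex 4.877 2.33 0.94
vertex 4.678 2.038 0.48
endloop
endfacet
facet normal -0.631 -0.151 -0.761
outer loop
vertex 4.619 2.476 0.442
vertex 4.678 2.038 0.48
vertex 2.963 2.15 1.88
endloop
endfacet
facet normal 0.894 0.085 -0.440
outer loop
vertex 4.678 2.038 0.48
vertex 4.877 2.33 0.94
vertex 4.855 1.771 0.788
endloop
endfacet
facet normal -0.417 -0.792 -0.447
outer loop
vertex 4.678 2.038 0.48
vertex 4.855 1.771 0.788
vertex 2.963 2.15 1.88
endloop
endfacet
facet normal 0.895 0.084 -0.439
outer loop
vertex 4.855 1.771 0.788
vertex 4.877 2.33 0.94
vertex 5.044 1.831 1.185
endloop
endfacet
facet normal -0.087 -0.978 0.189
outer loop
vertex 4.855 1.771 0.788
vertex 5.044 1.831 1.185
vertex 2.963 2.15 1.88
endloop
endfacet
facet normal 0.895 0.084 -0.439
outer loop
vertex 5.044 1.831 1.185
vertex 4.877 2.33 0.94
vertex 5.135 2.184 1.438
endloop
endfacet
facet normal 0.168 -0.603 0.780
outer loop
vertex 5.044 1.831 1.185
vertex 5.135 2.184 1.438
vertex 2.963 2.15 1.88
endloop
endfacet
facet normal 0.895 0.082 -0.439
outer loop
vertex 5.135 2.184 1.438
vertex 4.877 2.33 0.94
vertex 5.076 2.622 1.4
endloop
endfacet
facet normal 0.197 0.111 0.974
outer loop
vertex 5.135 2.184 1.438
vertex 5.076 2.622 1.4
vertex 2.963 2.15 1.88
endloop
endfacet

endsolid


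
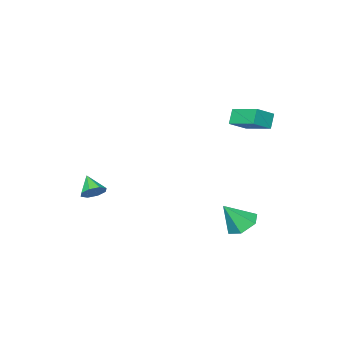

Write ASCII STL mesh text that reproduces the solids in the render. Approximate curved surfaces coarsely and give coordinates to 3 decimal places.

solid 
facet normal -0.883 0.081 -0.462
outer loop
vertex -2.486 2.711 2.291
vertex -2.56 4.354 2.722
vertex -2.038 2.945 1.475
endloop
endfacet
facet normal 0.044 -0.966 -0.253
outer loop
vertex -0.96 2.846 2.038
vertex -2.486 2.711 2.291
vertex -2.038 2.945 1.475
endloop
endfacet
facet normal -0.883 0.081 -0.462
outer loop
vertex -2.038 2.945 1.475
vertex -2.56 4.354 2.722
vertex -2.112 4.588 1.906
endloop
endfacet
facet normal 0.466 0.244 -0.850
outer loop
vertex -2.112 4.588 1.906
vertex -0.96 2.846 2.038
vertex -2.038 2.945 1.475
endloop
endfacet
facet normal -0.466 -0.244 0.850
outer loop
vertex -2.486 2.711 2.291
vertex -1.482 4.255 3.285
vertex -2.56 4.354 2.722
endloop
endfacet
facet normal 0.044 -0.966 -0.253
outer loop
vertex -1.408 2.612 2.854
vertex -2.486 2.711 2.291
vertex -0.96 2.846 2.038
endloop
endfacet
facet normal -0.466 -0.244 0.850
outer loop
vertex -1.408 2.612 2.854
vertex -1.482 4.255 3.285
vertex -2.486 2.711 2.291
endloop
endfacet
facet normal -0.044 0.966 0.253
outer loop
vertex -2.56 4.354 2.722
vertex -1.482 4.255 3.285
vertex -2.112 4.588 1.906
endloop
endfacet
facet normal 0.466 0.244 -0.850
outer loop
vertex -1.034 4.489 2.469
vertex -0.96 2.846 2.038
vertex -2.112 4.588 1.906
endloop
endfacet
facet normal -0.044 0.966 0.253
outer loop
vertex -2.112 4.588 1.906
vertex -1.482 4.255 3.285
vertex -1.034 4.489 2.469
endloop
endfacet
facet normal 0.883 -0.081 0.462
outer loop
vertex -1.034 4.489 2.469
vertex -1.408 2.612 2.854
vertex -0.96 2.846 2.038
endloop
endfacet
facet normal 0.883 -0.081 0.462
outer loop
vertex -1.482 4.255 3.285
vertex -1.408 2.612 2.854
vertex -1.034 4.489 2.469
endloop
endfacet
facet normal -0.525 0.287 -0.801
outer loop
vertex -0.113 3.766 -4.973
vertex -0.811 4.052 -4.413
vertex -0.124 4.649 -4.649
endloop
endfacet
facet normal 0.995 0.046 -0.091
outer loop
vertex -0.113 3.766 -4.973
vertex -0.124 4.649 -4.649
vertex 0.071 3.568 -3.067
endloop
endfacet
facet normal -0.526 0.288 -0.800
outer loop
vertex -0.124 4.649 -4.649
vertex -0.811 4.052 -4.413
vertex -0.822 4.934 -4.088
endloop
endfacet
facet normal 0.603 0.692 0.398
outer loop
vertex -0.124 4.649 -4.649
vertex -0.822 4.934 -4.088
vertex 0.071 3.568 -3.067
endloop
endfacet
facet normal -0.525 0.288 -0.801
outer loop
vertex -0.822 4.934 -4.088
vertex -0.811 4.052 -4.413
vertex -1.51 4.337 -3.852
endloop
endfacet
facet normal -0.163 0.520 0.838
outer loop
vertex -0.822 4.934 -4.088
vertex -1.51 4.337 -3.852
vertex 0.071 3.568 -3.067
endloop
endfacet
facet normal -0.525 0.288 -0.801
outer loop
vertex -1.51 4.337 -3.852
vertex -0.811 4.052 -4.413
vertex -1.498 3.455 -4.177
endloop
endfacet
facet normal -0.537 -0.298 0.789
outer loop
vertex -1.51 4.337 -3.852
vertex -1.498 3.455 -4.177
vertex 0.071 3.568 -3.067
endloop
endfacet
facet normal -0.525 0.288 -0.801
outer loop
vertex -1.498 3.455 -4.177
vertex -0.811 4.052 -4.413
vertex -0.8 3.17 -4.737
endloop
endfacet
facet normal -0.144 -0.943 0.300
outer loop
vertex -1.498 3.455 -4.177
vertex -0.8 3.17 -4.737
vertex 0.071 3.568 -3.067
endloop
endfacet
facet normal -0.525 0.288 -0.801
outer loop
vertex -0.8 3.17 -4.737
vertex -0.811 4.052 -4.413
vertex -0.113 3.766 -4.973
endloop
endfacet
facet normal 0.621 -0.771 -0.140
outer loop
vertex -0.8 3.17 -4.737
vertex -0.113 3.766 -4.973
vertex 0.071 3.568 -3.067
endloop
endfacet
facet normal 0.227 0.709 -0.668
outer loop
vertex 4.492 -1.347 -2.224
vertex 4.009 -1.604 -2.661
vertex 4.01 -1.124 -2.151
endloop
endfacet
facet normal 0.226 0.175 0.958
outer loop
vertex 4.492 -1.347 -2.224
vertex 4.01 -1.124 -2.151
vertex 3.731 -2.476 -1.839
endloop
endfacet
facet normal 0.225 0.709 -0.668
outer loop
vertex 4.01 -1.124 -2.151
vertex 4.009 -1.604 -2.661
vertex 3.528 -1.183 -2.376
endloop
endfacet
facet normal -0.434 0.287 0.854
outer loop
vertex 4.01 -1.124 -2.151
vertex 3.528 -1.183 -2.376
vertex 3.731 -2.476 -1.839
endloop
endfacet
facet normal 0.225 0.710 -0.668
outer loop
vertex 3.528 -1.183 -2.376
vertex 4.009 -1.604 -2.661
vertex 3.327 -1.488 -2.768
endloop
endfacet
facet normal -0.901 0.038 0.432
outer loop
vertex 3.528 -1.183 -2.376
vertex 3.327 -1.488 -2.768
vertex 3.731 -2.476 -1.839
endloop
endfacet
facet normal 0.225 0.709 -0.668
outer loop
vertex 3.327 -1.488 -2.768
vertex 4.009 -1.604 -2.661
vertex 3.526 -1.861 -3.097
endloop
endfacet
facet normal -0.902 -0.427 -0.062
outer loop
vertex 3.327 -1.488 -2.768
vertex 3.526 -1.861 -3.097
vertex 3.731 -2.476 -1.839
endloop
endfacet
facet normal 0.225 0.710 -0.668
outer loop
vertex 3.526 -1.861 -3.097
vertex 4.009 -1.604 -2.661
vertex 4.007 -2.083 -3.171
endloop
endfacet
facet normal -0.437 -0.834 -0.337
outer loop
vertex 3.526 -1.861 -3.097
vertex 4.007 -2.083 -3.171
vertex 3.731 -2.476 -1.839
endloop
endfacet
facet normal 0.227 0.709 -0.667
outer loop
vertex 4.007 -2.083 -3.171
vertex 4.009 -1.604 -2.661
vertex 4.49 -2.025 -2.945
endloop
endfacet
facet normal 0.223 -0.947 -0.233
outer loop
vertex 4.007 -2.083 -3.171
vertex 4.49 -2.025 -2.945
vertex 3.731 -2.476 -1.839
endloop
endfacet
facet normal 0.225 0.709 -0.669
outer loop
vertex 4.49 -2.025 -2.945
vertex 4.009 -1.604 -2.661
vertex 4.691 -1.72 -2.554
endloop
endfacet
facet normal 0.691 -0.698 0.189
outer loop
vertex 4.49 -2.025 -2.945
vertex 4.691 -1.72 -2.554
vertex 3.731 -2.476 -1.839
endloop
endfacet
facet normal 0.225 0.710 -0.667
outer loop
vertex 4.691 -1.72 -2.554
vertex 4.009 -1.604 -2.661
vertex 4.492 -1.347 -2.224
endloop
endfacet
facet normal 0.693 -0.234 0.682
outer loop
vertex 4.691 -1.72 -2.554
vertex 4.492 -1.347 -2.224
vertex 3.731 -2.476 -1.839
endloop
endfacet

endsolid


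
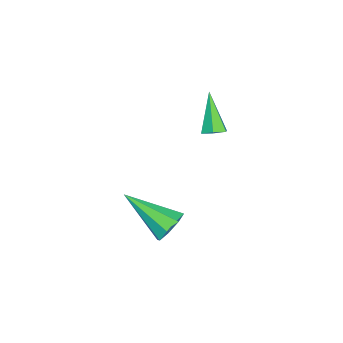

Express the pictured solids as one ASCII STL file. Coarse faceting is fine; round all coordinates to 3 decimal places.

solid 
facet normal 0.602 0.262 -0.754
outer loop
vertex -1.077 0.888 1.805
vertex -1.477 0.823 1.463
vertex -1.397 1.295 1.691
endloop
endfacet
facet normal 0.354 0.500 0.791
outer loop
vertex -1.077 0.888 1.805
vertex -1.397 1.295 1.691
vertex -2.543 0.357 2.797
endloop
endfacet
facet normal 0.602 0.262 -0.754
outer loop
vertex -1.397 1.295 1.691
vertex -1.477 0.823 1.463
vertex -1.797 1.229 1.349
endloop
endfacet
facet normal -0.406 0.860 0.309
outer loop
vertex -1.397 1.295 1.691
vertex -1.797 1.229 1.349
vertex -2.543 0.357 2.797
endloop
endfacet
facet normal 0.602 0.263 -0.754
outer loop
vertex -1.797 1.229 1.349
vertex -1.477 0.823 1.463
vertex -1.876 0.757 1.121
endloop
endfacet
facet normal -0.910 0.293 -0.292
outer loop
vertex -1.797 1.229 1.349
vertex -1.876 0.757 1.121
vertex -2.543 0.357 2.797
endloop
endfacet
facet normal 0.602 0.263 -0.754
outer loop
vertex -1.876 0.757 1.121
vertex -1.477 0.823 1.463
vertex -1.556 0.351 1.235
endloop
endfacet
facet normal -0.656 -0.633 -0.412
outer loop
vertex -1.876 0.757 1.121
vertex -1.556 0.351 1.235
vertex -2.543 0.357 2.797
endloop
endfacet
facet normal 0.602 0.263 -0.754
outer loop
vertex -1.556 0.351 1.235
vertex -1.477 0.823 1.463
vertex -1.156 0.416 1.577
endloop
endfacet
facet normal 0.103 -0.992 0.069
outer loop
vertex -1.556 0.351 1.235
vertex -1.156 0.416 1.577
vertex -2.543 0.357 2.797
endloop
endfacet
facet normal 0.602 0.263 -0.754
outer loop
vertex -1.156 0.416 1.577
vertex -1.477 0.823 1.463
vertex -1.077 0.888 1.805
endloop
endfacet
facet normal 0.608 -0.426 0.670
outer loop
vertex -1.156 0.416 1.577
vertex -1.077 0.888 1.805
vertex -2.543 0.357 2.797
endloop
endfacet
facet normal 0.163 0.847 -0.507
outer loop
vertex 3.191 -0.058 -0.564
vertex 2.826 0.329 -0.035
vertex 3.539 0.125 -0.146
endloop
endfacet
facet normal 0.690 -0.666 -0.283
outer loop
vertex 3.191 -0.058 -0.564
vertex 3.539 0.125 -0.146
vertex 2.474 -1.489 1.055
endloop
endfacet
facet normal 0.163 0.846 -0.507
outer loop
vertex 3.539 0.125 -0.146
vertex 2.826 0.329 -0.035
vertex 3.47 0.428 0.337
endloop
endfacet
facet normal 0.882 -0.333 0.335
outer loop
vertex 3.539 0.125 -0.146
vertex 3.47 0.428 0.337
vertex 2.474 -1.489 1.055
endloop
endfacet
facet normal 0.164 0.846 -0.508
outer loop
vertex 3.47 0.428 0.337
vertex 2.826 0.329 -0.035
vertex 3.024 0.673 0.601
endloop
endfacet
facet normal 0.527 0.044 0.849
outer loop
vertex 3.47 0.428 0.337
vertex 3.024 0.673 0.601
vertex 2.474 -1.489 1.055
endloop
endfacet
facet normal 0.164 0.845 -0.508
outer loop
vertex 3.024 0.673 0.601
vertex 2.826 0.329 -0.035
vertex 2.462 0.717 0.493
endloop
endfacet
facet normal -0.165 0.243 0.956
outer loop
vertex 3.024 0.673 0.601
vertex 2.462 0.717 0.493
vertex 2.474 -1.489 1.055
endloop
endfacet
facet normal 0.165 0.846 -0.508
outer loop
vertex 2.462 0.717 0.493
vertex 2.826 0.329 -0.035
vertex 2.113 0.534 0.075
endloop
endfacet
facet normal -0.790 0.147 0.595
outer loop
vertex 2.462 0.717 0.493
vertex 2.113 0.534 0.075
vertex 2.474 -1.489 1.055
endloop
endfacet
facet normal 0.165 0.846 -0.508
outer loop
vertex 2.113 0.534 0.075
vertex 2.826 0.329 -0.035
vertex 2.182 0.231 -0.407
endloop
endfacet
facet normal -0.982 -0.187 -0.023
outer loop
vertex 2.113 0.534 0.075
vertex 2.182 0.231 -0.407
vertex 2.474 -1.489 1.055
endloop
endfacet
facet normal 0.164 0.847 -0.506
outer loop
vertex 2.182 0.231 -0.407
vertex 2.826 0.329 -0.035
vertex 2.629 -0.014 -0.672
endloop
endfacet
facet normal -0.627 -0.563 -0.537
outer loop
vertex 2.182 0.231 -0.407
vertex 2.629 -0.014 -0.672
vertex 2.474 -1.489 1.055
endloop
endfacet
facet normal 0.164 0.847 -0.506
outer loop
vertex 2.629 -0.014 -0.672
vertex 2.826 0.329 -0.035
vertex 3.191 -0.058 -0.564
endloop
endfacet
facet normal 0.064 -0.762 -0.645
outer loop
vertex 2.629 -0.014 -0.672
vertex 3.191 -0.058 -0.564
vertex 2.474 -1.489 1.055
endloop
endfacet

endsolid


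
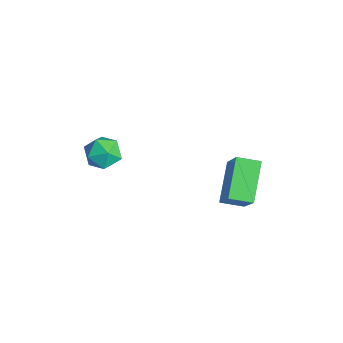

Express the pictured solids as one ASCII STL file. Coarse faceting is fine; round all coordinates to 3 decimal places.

solid 
facet normal -0.705 0.428 0.565
outer loop
vertex 1.411 3.135 4.41
vertex 1.747 3.928 4.229
vertex 0.21 3.277 2.804
endloop
endfacet
facet normal -0.381 -0.901 0.206
outer loop
vertex 1.373 2.572 1.871
vertex 1.411 3.135 4.41
vertex 0.21 3.277 2.804
endloop
endfacet
facet normal -0.705 0.427 0.566
outer loop
vertex 0.21 3.277 2.804
vertex 1.747 3.928 4.229
vertex 0.545 4.07 2.623
endloop
endfacet
facet normal -0.598 0.070 -0.798
outer loop
vertex 0.545 4.07 2.623
vertex 1.373 2.572 1.871
vertex 0.21 3.277 2.804
endloop
endfacet
facet normal 0.598 -0.071 0.799
outer loop
vertex 1.411 3.135 4.41
vertex 2.91 3.223 3.296
vertex 1.747 3.928 4.229
endloop
endfacet
facet normal -0.381 -0.901 0.206
outer loop
vertex 2.575 2.43 3.477
vertex 1.411 3.135 4.41
vertex 1.373 2.572 1.871
endloop
endfacet
facet normal 0.598 -0.070 0.799
outer loop
vertex 2.575 2.43 3.477
vertex 2.91 3.223 3.296
vertex 1.411 3.135 4.41
endloop
endfacet
facet normal 0.381 0.901 -0.206
outer loop
vertex 1.747 3.928 4.229
vertex 2.91 3.223 3.296
vertex 0.545 4.07 2.623
endloop
endfacet
facet normal -0.597 0.071 -0.799
outer loop
vertex 1.709 3.365 1.69
vertex 1.373 2.572 1.871
vertex 0.545 4.07 2.623
endloop
endfacet
facet normal 0.381 0.901 -0.205
outer loop
vertex 0.545 4.07 2.623
vertex 2.91 3.223 3.296
vertex 1.709 3.365 1.69
endloop
endfacet
facet normal 0.705 -0.428 -0.566
outer loop
vertex 1.709 3.365 1.69
vertex 2.575 2.43 3.477
vertex 1.373 2.572 1.871
endloop
endfacet
facet normal 0.706 -0.427 -0.565
outer loop
vertex 2.91 3.223 3.296
vertex 2.575 2.43 3.477
vertex 1.709 3.365 1.69
endloop
endfacet
facet normal -0.576 0.775 0.258
outer loop
vertex -2.482 0.119 1.95
vertex -2.884 -0.336 2.419
vertex -2.266 0.036 2.682
endloop
endfacet
facet normal 0.082 0.993 0.088
outer loop
vertex -2.482 0.119 1.95
vertex -2.266 0.036 2.682
vertex -1.739 0.042 2.124
endloop
endfacet
facet normal 0.217 0.786 -0.579
outer loop
vertex -2.482 0.119 1.95
vertex -1.739 0.042 2.124
vertex -2.031 -0.325 1.517
endloop
endfacet
facet normal -0.357 0.440 -0.824
outer loop
vertex -2.482 0.119 1.95
vertex -2.031 -0.325 1.517
vertex -2.739 -0.559 1.699
endloop
endfacet
facet normal -0.848 0.434 -0.305
outer loop
vertex -2.482 0.119 1.95
vertex -2.739 -0.559 1.699
vertex -2.884 -0.336 2.419
endloop
endfacet
facet normal 0.543 0.659 0.520
outer loop
vertex -1.739 0.042 2.124
vertex -2.266 0.036 2.682
vertex -1.681 -0.461 2.701
endloop
endfacet
facet normal -0.523 0.307 0.795
outer loop
vertex -2.266 0.036 2.682
vertex -2.884 -0.336 2.419
vertex -2.389 -0.695 2.883
endloop
endfacet
facet normal -0.962 -0.246 -0.118
outer loop
vertex -2.884 -0.336 2.419
vertex -2.739 -0.559 1.699
vertex -2.681 -1.062 2.276
endloop
endfacet
facet normal -0.168 -0.235 -0.957
outer loop
vertex -2.739 -0.559 1.699
vertex -2.031 -0.325 1.517
vertex -2.154 -1.056 1.718
endloop
endfacet
facet normal 0.761 0.324 -0.562
outer loop
vertex -2.031 -0.325 1.517
vertex -1.739 0.042 2.124
vertex -1.536 -0.684 1.981
endloop
endfacet
facet normal 0.357 -0.440 0.824
outer loop
vertex -1.938 -1.139 2.45
vertex -1.681 -0.461 2.701
vertex -2.389 -0.695 2.883
endloop
endfacet
facet normal -0.217 -0.786 0.579
outer loop
vertex -1.938 -1.139 2.45
vertex -2.389 -0.695 2.883
vertex -2.681 -1.062 2.276
endloop
endfacet
facet normal -0.082 -0.993 -0.088
outer loop
vertex -1.938 -1.139 2.45
vertex -2.681 -1.062 2.276
vertex -2.154 -1.056 1.718
endloop
endfacet
facet normal 0.576 -0.775 -0.258
outer loop
vertex -1.938 -1.139 2.45
vertex -2.154 -1.056 1.718
vertex -1.536 -0.684 1.981
endloop
endfacet
facet normal 0.848 -0.434 0.305
outer loop
vertex -1.938 -1.139 2.45
vertex -1.536 -0.684 1.981
vertex -1.681 -0.461 2.701
endloop
endfacet
facet normal 0.168 0.235 0.957
outer loop
vertex -2.389 -0.695 2.883
vertex -1.681 -0.461 2.701
vertex -2.266 0.036 2.682
endloop
endfacet
facet normal -0.761 -0.324 0.562
outer loop
vertex -2.681 -1.062 2.276
vertex -2.389 -0.695 2.883
vertex -2.884 -0.336 2.419
endloop
endfacet
facet normal -0.543 -0.659 -0.520
outer loop
vertex -2.154 -1.056 1.718
vertex -2.681 -1.062 2.276
vertex -2.739 -0.559 1.699
endloop
endfacet
facet normal 0.523 -0.307 -0.795
outer loop
vertex -1.536 -0.684 1.981
vertex -2.154 -1.056 1.718
vertex -2.031 -0.325 1.517
endloop
endfacet
facet normal 0.962 0.246 0.118
outer loop
vertex -1.681 -0.461 2.701
vertex -1.536 -0.684 1.981
vertex -1.739 0.042 2.124
endloop
endfacet

endsolid


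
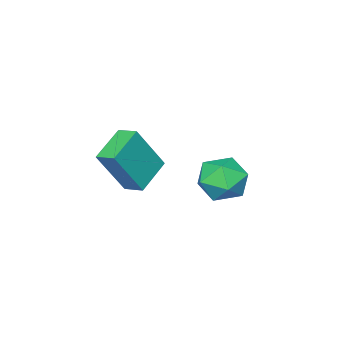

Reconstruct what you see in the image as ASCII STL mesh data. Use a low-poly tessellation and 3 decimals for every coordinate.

solid 
facet normal -0.689 0.705 -0.170
outer loop
vertex -4.232 3.13 -2.897
vertex -4.944 2.537 -2.471
vertex -4.415 3.193 -1.896
endloop
endfacet
facet normal -0.045 0.996 -0.071
outer loop
vertex -4.232 3.13 -2.897
vertex -4.415 3.193 -1.896
vertex -3.456 3.212 -2.241
endloop
endfacet
facet normal 0.398 0.725 -0.561
outer loop
vertex -4.232 3.13 -2.897
vertex -3.456 3.212 -2.241
vertex -3.392 2.567 -3.029
endloop
endfacet
facet normal 0.028 0.267 -0.963
outer loop
vertex -4.232 3.13 -2.897
vertex -3.392 2.567 -3.029
vertex -4.312 2.15 -3.171
endloop
endfacet
facet normal -0.644 0.254 -0.722
outer loop
vertex -4.232 3.13 -2.897
vertex -4.312 2.15 -3.171
vertex -4.944 2.537 -2.471
endloop
endfacet
facet normal 0.190 0.798 0.573
outer loop
vertex -3.456 3.212 -2.241
vertex -4.415 3.193 -1.896
vertex -3.688 2.67 -1.409
endloop
endfacet
facet normal -0.851 0.326 0.411
outer loop
vertex -4.415 3.193 -1.896
vertex -4.944 2.537 -2.471
vertex -4.608 2.253 -1.551
endloop
endfacet
facet normal -0.779 -0.404 -0.480
outer loop
vertex -4.944 2.537 -2.471
vertex -4.312 2.15 -3.171
vertex -4.544 1.608 -2.339
endloop
endfacet
facet normal 0.308 -0.383 -0.871
outer loop
vertex -4.312 2.15 -3.171
vertex -3.392 2.567 -3.029
vertex -3.585 1.627 -2.684
endloop
endfacet
facet normal 0.907 0.359 -0.220
outer loop
vertex -3.392 2.567 -3.029
vertex -3.456 3.212 -2.241
vertex -3.056 2.283 -2.109
endloop
endfacet
facet normal -0.028 -0.267 0.963
outer loop
vertex -3.768 1.69 -1.683
vertex -3.688 2.67 -1.409
vertex -4.608 2.253 -1.551
endloop
endfacet
facet normal -0.398 -0.725 0.561
outer loop
vertex -3.768 1.69 -1.683
vertex -4.608 2.253 -1.551
vertex -4.544 1.608 -2.339
endloop
endfacet
facet normal 0.045 -0.996 0.071
outer loop
vertex -3.768 1.69 -1.683
vertex -4.544 1.608 -2.339
vertex -3.585 1.627 -2.684
endloop
endfacet
facet normal 0.689 -0.705 0.170
outer loop
vertex -3.768 1.69 -1.683
vertex -3.585 1.627 -2.684
vertex -3.056 2.283 -2.109
endloop
endfacet
facet normal 0.644 -0.254 0.722
outer loop
vertex -3.768 1.69 -1.683
vertex -3.056 2.283 -2.109
vertex -3.688 2.67 -1.409
endloop
endfacet
facet normal -0.308 0.383 0.871
outer loop
vertex -4.608 2.253 -1.551
vertex -3.688 2.67 -1.409
vertex -4.415 3.193 -1.896
endloop
endfacet
facet normal -0.907 -0.359 0.220
outer loop
vertex -4.544 1.608 -2.339
vertex -4.608 2.253 -1.551
vertex -4.944 2.537 -2.471
endloop
endfacet
facet normal -0.190 -0.798 -0.573
outer loop
vertex -3.585 1.627 -2.684
vertex -4.544 1.608 -2.339
vertex -4.312 2.15 -3.171
endloop
endfacet
facet normal 0.851 -0.326 -0.411
outer loop
vertex -3.056 2.283 -2.109
vertex -3.585 1.627 -2.684
vertex -3.392 2.567 -3.029
endloop
endfacet
facet normal 0.779 0.404 0.480
outer loop
vertex -3.688 2.67 -1.409
vertex -3.056 2.283 -2.109
vertex -3.456 3.212 -2.241
endloop
endfacet
facet normal -0.882 -0.229 0.412
outer loop
vertex -0.71 0.857 0.744
vertex -0.809 1.622 0.958
vertex -1.607 1.222 -0.972
endloop
endfacet
facet normal 0.123 -0.956 -0.267
outer loop
vertex -0.311 1.558 -1.578
vertex -0.71 0.857 0.744
vertex -1.607 1.222 -0.972
endloop
endfacet
facet normal -0.882 -0.230 0.412
outer loop
vertex -1.607 1.222 -0.972
vertex -0.809 1.622 0.958
vertex -1.706 1.986 -0.758
endloop
endfacet
facet normal -0.455 0.185 -0.871
outer loop
vertex -1.706 1.986 -0.758
vertex -0.311 1.558 -1.578
vertex -1.607 1.222 -0.972
endloop
endfacet
facet normal 0.455 -0.185 0.871
outer loop
vertex -0.71 0.857 0.744
vertex 0.487 1.958 0.352
vertex -0.809 1.622 0.958
endloop
endfacet
facet normal 0.124 -0.956 -0.267
outer loop
vertex 0.586 1.194 0.138
vertex -0.71 0.857 0.744
vertex -0.311 1.558 -1.578
endloop
endfacet
facet normal 0.455 -0.185 0.871
outer loop
vertex 0.586 1.194 0.138
vertex 0.487 1.958 0.352
vertex -0.71 0.857 0.744
endloop
endfacet
facet normal -0.123 0.956 0.267
outer loop
vertex -0.809 1.622 0.958
vertex 0.487 1.958 0.352
vertex -1.706 1.986 -0.758
endloop
endfacet
facet normal -0.455 0.185 -0.871
outer loop
vertex -0.41 2.323 -1.364
vertex -0.311 1.558 -1.578
vertex -1.706 1.986 -0.758
endloop
endfacet
facet normal -0.123 0.956 0.268
outer loop
vertex -1.706 1.986 -0.758
vertex 0.487 1.958 0.352
vertex -0.41 2.323 -1.364
endloop
endfacet
facet normal 0.882 0.229 -0.412
outer loop
vertex -0.41 2.323 -1.364
vertex 0.586 1.194 0.138
vertex -0.311 1.558 -1.578
endloop
endfacet
facet normal 0.882 0.230 -0.412
outer loop
vertex 0.487 1.958 0.352
vertex 0.586 1.194 0.138
vertex -0.41 2.323 -1.364
endloop
endfacet

endsolid


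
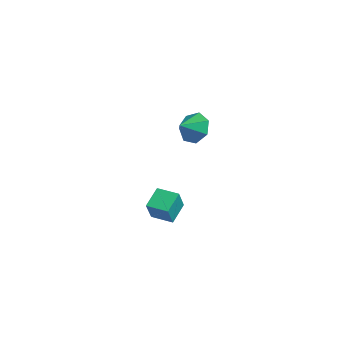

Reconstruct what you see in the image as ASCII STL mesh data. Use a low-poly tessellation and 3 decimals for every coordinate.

solid 
facet normal -0.320 0.849 -0.421
outer loop
vertex -2.591 0.176 -2.044
vertex -3.223 0.328 -1.258
vertex -2.257 0.638 -1.367
endloop
endfacet
facet normal 0.869 -0.485 -0.098
outer loop
vertex -2.591 0.176 -2.044
vertex -2.257 0.638 -1.367
vertex -2.877 -0.588 -0.802
endloop
endfacet
facet normal -0.320 0.849 -0.422
outer loop
vertex -2.257 0.638 -1.367
vertex -3.223 0.328 -1.258
vertex -2.651 0.867 -0.607
endloop
endfacet
facet normal 0.845 -0.198 0.497
outer loop
vertex -2.257 0.638 -1.367
vertex -2.651 0.867 -0.607
vertex -2.877 -0.588 -0.802
endloop
endfacet
facet normal -0.320 0.849 -0.421
outer loop
vertex -2.651 0.867 -0.607
vertex -3.223 0.328 -1.258
vertex -3.475 0.69 -0.338
endloop
endfacet
facet normal 0.340 -0.177 0.924
outer loop
vertex -2.651 0.867 -0.607
vertex -3.475 0.69 -0.338
vertex -2.877 -0.588 -0.802
endloop
endfacet
facet normal -0.321 0.848 -0.422
outer loop
vertex -3.475 0.69 -0.338
vertex -3.223 0.328 -1.258
vertex -4.109 0.24 -0.761
endloop
endfacet
facet normal -0.264 -0.436 0.860
outer loop
vertex -3.475 0.69 -0.338
vertex -4.109 0.24 -0.761
vertex -2.877 -0.588 -0.802
endloop
endfacet
facet normal -0.320 0.849 -0.421
outer loop
vertex -4.109 0.24 -0.761
vertex -3.223 0.328 -1.258
vertex -4.076 -0.143 -1.558
endloop
endfacet
facet normal -0.513 -0.782 0.354
outer loop
vertex -4.109 0.24 -0.761
vertex -4.076 -0.143 -1.558
vertex -2.877 -0.588 -0.802
endloop
endfacet
facet normal -0.320 0.848 -0.422
outer loop
vertex -4.076 -0.143 -1.558
vertex -3.223 0.328 -1.258
vertex -3.401 -0.172 -2.129
endloop
endfacet
facet normal -0.220 -0.952 -0.212
outer loop
vertex -4.076 -0.143 -1.558
vertex -3.401 -0.172 -2.129
vertex -2.877 -0.588 -0.802
endloop
endfacet
facet normal -0.320 0.848 -0.422
outer loop
vertex -3.401 -0.172 -2.129
vertex -3.223 0.328 -1.258
vertex -2.591 0.176 -2.044
endloop
endfacet
facet normal 0.396 -0.820 -0.413
outer loop
vertex -3.401 -0.172 -2.129
vertex -2.591 0.176 -2.044
vertex -2.877 -0.588 -0.802
endloop
endfacet
facet normal -0.713 -0.690 0.126
outer loop
vertex 2.493 -3.77 -2.244
vertex 1.807 -3.267 -3.369
vertex 3.115 -4.545 -2.97
endloop
endfacet
facet normal 0.486 -0.357 0.798
outer loop
vertex 3.913 -3.773 -3.111
vertex 2.493 -3.77 -2.244
vertex 3.115 -4.545 -2.97
endloop
endfacet
facet normal -0.713 -0.690 0.128
outer loop
vertex 3.115 -4.545 -2.97
vertex 1.807 -3.267 -3.369
vertex 2.428 -4.043 -4.094
endloop
endfacet
facet normal 0.505 -0.630 -0.590
outer loop
vertex 2.428 -4.043 -4.094
vertex 3.913 -3.773 -3.111
vertex 3.115 -4.545 -2.97
endloop
endfacet
facet normal -0.505 0.630 0.590
outer loop
vertex 2.493 -3.77 -2.244
vertex 2.605 -2.495 -3.51
vertex 1.807 -3.267 -3.369
endloop
endfacet
facet normal 0.486 -0.356 0.798
outer loop
vertex 3.292 -2.997 -2.386
vertex 2.493 -3.77 -2.244
vertex 3.913 -3.773 -3.111
endloop
endfacet
facet normal -0.505 0.630 0.590
outer loop
vertex 3.292 -2.997 -2.386
vertex 2.605 -2.495 -3.51
vertex 2.493 -3.77 -2.244
endloop
endfacet
facet normal -0.486 0.357 -0.798
outer loop
vertex 1.807 -3.267 -3.369
vertex 2.605 -2.495 -3.51
vertex 2.428 -4.043 -4.094
endloop
endfacet
facet normal 0.505 -0.630 -0.590
outer loop
vertex 3.227 -3.27 -4.236
vertex 3.913 -3.773 -3.111
vertex 2.428 -4.043 -4.094
endloop
endfacet
facet normal -0.487 0.357 -0.798
outer loop
vertex 2.428 -4.043 -4.094
vertex 2.605 -2.495 -3.51
vertex 3.227 -3.27 -4.236
endloop
endfacet
facet normal 0.713 0.689 -0.127
outer loop
vertex 3.227 -3.27 -4.236
vertex 3.292 -2.997 -2.386
vertex 3.913 -3.773 -3.111
endloop
endfacet
facet normal 0.712 0.690 -0.127
outer loop
vertex 2.605 -2.495 -3.51
vertex 3.292 -2.997 -2.386
vertex 3.227 -3.27 -4.236
endloop
endfacet

endsolid


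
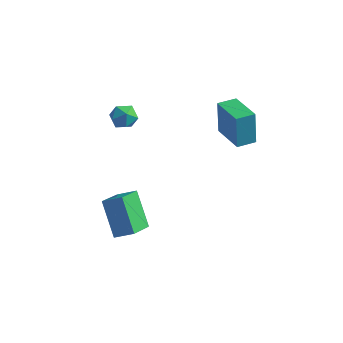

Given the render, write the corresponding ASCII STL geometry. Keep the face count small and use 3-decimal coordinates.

solid 
facet normal -0.895 0.241 0.376
outer loop
vertex -2.69 -2.124 2.377
vertex -2.927 -2.729 2.2
vertex -2.649 -2.641 2.806
endloop
endfacet
facet normal -0.374 0.575 0.728
outer loop
vertex -2.69 -2.124 2.377
vertex -2.649 -2.641 2.806
vertex -2.13 -2.217 2.738
endloop
endfacet
facet normal -0.005 0.966 0.257
outer loop
vertex -2.69 -2.124 2.377
vertex -2.13 -2.217 2.738
vertex -2.087 -2.044 2.089
endloop
endfacet
facet normal -0.300 0.873 -0.385
outer loop
vertex -2.69 -2.124 2.377
vertex -2.087 -2.044 2.089
vertex -2.58 -2.36 1.756
endloop
endfacet
facet normal -0.850 0.424 -0.312
outer loop
vertex -2.69 -2.124 2.377
vertex -2.58 -2.36 1.756
vertex -2.927 -2.729 2.2
endloop
endfacet
facet normal 0.065 0.080 0.995
outer loop
vertex -2.13 -2.217 2.738
vertex -2.649 -2.641 2.806
vertex -2.02 -2.88 2.784
endloop
endfacet
facet normal -0.779 -0.462 0.424
outer loop
vertex -2.649 -2.641 2.806
vertex -2.927 -2.729 2.2
vertex -2.513 -3.196 2.451
endloop
endfacet
facet normal -0.706 -0.165 -0.689
outer loop
vertex -2.927 -2.729 2.2
vertex -2.58 -2.36 1.756
vertex -2.47 -3.023 1.802
endloop
endfacet
facet normal 0.185 0.561 -0.807
outer loop
vertex -2.58 -2.36 1.756
vertex -2.087 -2.044 2.089
vertex -1.951 -2.599 1.734
endloop
endfacet
facet normal 0.662 0.712 0.234
outer loop
vertex -2.087 -2.044 2.089
vertex -2.13 -2.217 2.738
vertex -1.673 -2.511 2.34
endloop
endfacet
facet normal 0.300 -0.873 0.385
outer loop
vertex -1.91 -3.116 2.163
vertex -2.02 -2.88 2.784
vertex -2.513 -3.196 2.451
endloop
endfacet
facet normal 0.005 -0.966 -0.257
outer loop
vertex -1.91 -3.116 2.163
vertex -2.513 -3.196 2.451
vertex -2.47 -3.023 1.802
endloop
endfacet
facet normal 0.374 -0.575 -0.728
outer loop
vertex -1.91 -3.116 2.163
vertex -2.47 -3.023 1.802
vertex -1.951 -2.599 1.734
endloop
endfacet
facet normal 0.895 -0.241 -0.376
outer loop
vertex -1.91 -3.116 2.163
vertex -1.951 -2.599 1.734
vertex -1.673 -2.511 2.34
endloop
endfacet
facet normal 0.850 -0.424 0.312
outer loop
vertex -1.91 -3.116 2.163
vertex -1.673 -2.511 2.34
vertex -2.02 -2.88 2.784
endloop
endfacet
facet normal -0.185 -0.561 0.807
outer loop
vertex -2.513 -3.196 2.451
vertex -2.02 -2.88 2.784
vertex -2.649 -2.641 2.806
endloop
endfacet
facet normal -0.662 -0.712 -0.234
outer loop
vertex -2.47 -3.023 1.802
vertex -2.513 -3.196 2.451
vertex -2.927 -2.729 2.2
endloop
endfacet
facet normal -0.065 -0.080 -0.995
outer loop
vertex -1.951 -2.599 1.734
vertex -2.47 -3.023 1.802
vertex -2.58 -2.36 1.756
endloop
endfacet
facet normal 0.779 0.462 -0.424
outer loop
vertex -1.673 -2.511 2.34
vertex -1.951 -2.599 1.734
vertex -2.087 -2.044 2.089
endloop
endfacet
facet normal 0.706 0.165 0.689
outer loop
vertex -2.02 -2.88 2.784
vertex -1.673 -2.511 2.34
vertex -2.13 -2.217 2.738
endloop
endfacet
facet normal -0.847 -0.271 -0.458
outer loop
vertex -2.434 -4.371 -2.127
vertex -2.455 -3.072 -2.856
vertex -1.446 -5.13 -3.507
endloop
endfacet
facet normal 0.014 -0.872 0.490
outer loop
vertex -0.625 -4.868 -3.064
vertex -2.434 -4.371 -2.127
vertex -1.446 -5.13 -3.507
endloop
endfacet
facet normal -0.847 -0.271 -0.457
outer loop
vertex -1.446 -5.13 -3.507
vertex -2.455 -3.072 -2.856
vertex -1.467 -3.831 -4.237
endloop
endfacet
facet normal 0.531 -0.409 -0.742
outer loop
vertex -1.467 -3.831 -4.237
vertex -0.625 -4.868 -3.064
vertex -1.446 -5.13 -3.507
endloop
endfacet
facet normal -0.531 0.408 0.743
outer loop
vertex -2.434 -4.371 -2.127
vertex -1.634 -2.81 -2.413
vertex -2.455 -3.072 -2.856
endloop
endfacet
facet normal 0.014 -0.872 0.489
outer loop
vertex -1.613 -4.109 -1.683
vertex -2.434 -4.371 -2.127
vertex -0.625 -4.868 -3.064
endloop
endfacet
facet normal -0.532 0.408 0.742
outer loop
vertex -1.613 -4.109 -1.683
vertex -1.634 -2.81 -2.413
vertex -2.434 -4.371 -2.127
endloop
endfacet
facet normal -0.014 0.872 -0.489
outer loop
vertex -2.455 -3.072 -2.856
vertex -1.634 -2.81 -2.413
vertex -1.467 -3.831 -4.237
endloop
endfacet
facet normal 0.532 -0.408 -0.742
outer loop
vertex -0.646 -3.569 -3.793
vertex -0.625 -4.868 -3.064
vertex -1.467 -3.831 -4.237
endloop
endfacet
facet normal -0.014 0.872 -0.489
outer loop
vertex -1.467 -3.831 -4.237
vertex -1.634 -2.81 -2.413
vertex -0.646 -3.569 -3.793
endloop
endfacet
facet normal 0.847 0.270 0.457
outer loop
vertex -0.646 -3.569 -3.793
vertex -1.613 -4.109 -1.683
vertex -0.625 -4.868 -3.064
endloop
endfacet
facet normal 0.847 0.271 0.457
outer loop
vertex -1.634 -2.81 -2.413
vertex -1.613 -4.109 -1.683
vertex -0.646 -3.569 -3.793
endloop
endfacet
facet normal -0.806 0.564 -0.179
outer loop
vertex 0.56 0.314 1.999
vertex 1.082 1.045 1.953
vertex 0.752 0.076 0.388
endloop
endfacet
facet normal -0.580 -0.813 0.051
outer loop
vertex 2.098 -0.865 0.687
vertex 0.56 0.314 1.999
vertex 0.752 0.076 0.388
endloop
endfacet
facet normal -0.807 0.563 -0.179
outer loop
vertex 0.752 0.076 0.388
vertex 1.082 1.045 1.953
vertex 1.273 0.808 0.342
endloop
endfacet
facet normal 0.117 -0.145 -0.983
outer loop
vertex 1.273 0.808 0.342
vertex 2.098 -0.865 0.687
vertex 0.752 0.076 0.388
endloop
endfacet
facet normal -0.117 0.145 0.982
outer loop
vertex 0.56 0.314 1.999
vertex 2.428 0.104 2.252
vertex 1.082 1.045 1.953
endloop
endfacet
facet normal -0.580 -0.813 0.051
outer loop
vertex 1.907 -0.628 2.298
vertex 0.56 0.314 1.999
vertex 2.098 -0.865 0.687
endloop
endfacet
facet normal -0.117 0.145 0.983
outer loop
vertex 1.907 -0.628 2.298
vertex 2.428 0.104 2.252
vertex 0.56 0.314 1.999
endloop
endfacet
facet normal 0.580 0.813 -0.051
outer loop
vertex 1.082 1.045 1.953
vertex 2.428 0.104 2.252
vertex 1.273 0.808 0.342
endloop
endfacet
facet normal 0.117 -0.145 -0.983
outer loop
vertex 2.62 -0.134 0.641
vertex 2.098 -0.865 0.687
vertex 1.273 0.808 0.342
endloop
endfacet
facet normal 0.580 0.813 -0.051
outer loop
vertex 1.273 0.808 0.342
vertex 2.428 0.104 2.252
vertex 2.62 -0.134 0.641
endloop
endfacet
facet normal 0.806 -0.564 0.179
outer loop
vertex 2.62 -0.134 0.641
vertex 1.907 -0.628 2.298
vertex 2.098 -0.865 0.687
endloop
endfacet
facet normal 0.807 -0.563 0.179
outer loop
vertex 2.428 0.104 2.252
vertex 1.907 -0.628 2.298
vertex 2.62 -0.134 0.641
endloop
endfacet

endsolid
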